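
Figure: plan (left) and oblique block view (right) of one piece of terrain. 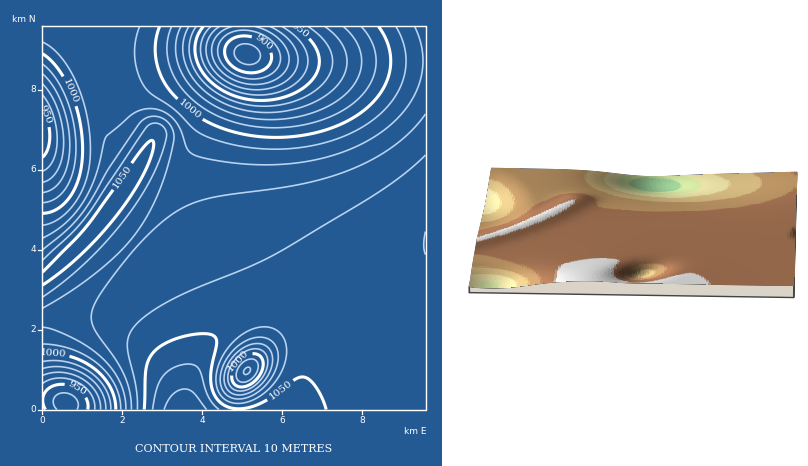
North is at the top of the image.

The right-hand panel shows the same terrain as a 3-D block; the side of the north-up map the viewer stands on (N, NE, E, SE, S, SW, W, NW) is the S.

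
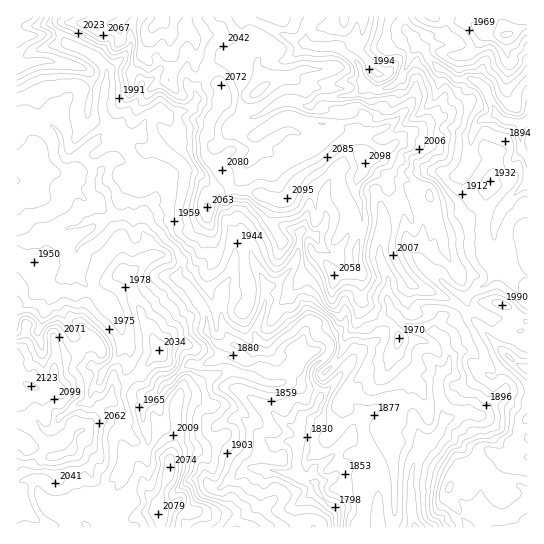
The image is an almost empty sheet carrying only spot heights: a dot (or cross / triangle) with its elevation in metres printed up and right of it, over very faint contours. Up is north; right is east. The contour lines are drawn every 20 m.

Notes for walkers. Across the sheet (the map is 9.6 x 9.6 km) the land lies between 1800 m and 2130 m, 1965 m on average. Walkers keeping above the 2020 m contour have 22.4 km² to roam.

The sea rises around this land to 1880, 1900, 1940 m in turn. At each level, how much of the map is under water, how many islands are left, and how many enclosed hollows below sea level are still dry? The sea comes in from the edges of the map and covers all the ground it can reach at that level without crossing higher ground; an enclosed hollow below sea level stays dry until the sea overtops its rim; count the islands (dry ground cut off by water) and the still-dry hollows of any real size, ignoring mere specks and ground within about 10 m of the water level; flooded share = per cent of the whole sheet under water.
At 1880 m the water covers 12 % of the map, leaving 0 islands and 0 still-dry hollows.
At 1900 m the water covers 18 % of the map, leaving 0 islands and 0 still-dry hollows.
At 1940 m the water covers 35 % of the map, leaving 0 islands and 0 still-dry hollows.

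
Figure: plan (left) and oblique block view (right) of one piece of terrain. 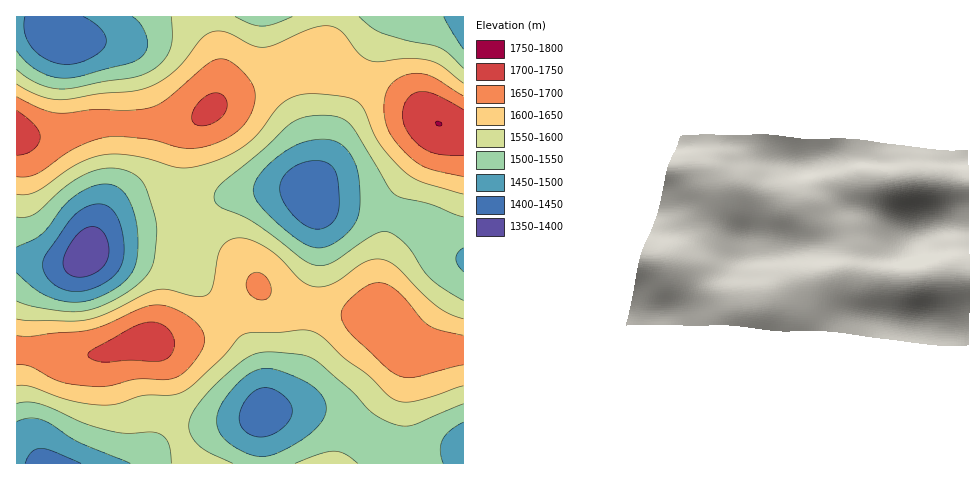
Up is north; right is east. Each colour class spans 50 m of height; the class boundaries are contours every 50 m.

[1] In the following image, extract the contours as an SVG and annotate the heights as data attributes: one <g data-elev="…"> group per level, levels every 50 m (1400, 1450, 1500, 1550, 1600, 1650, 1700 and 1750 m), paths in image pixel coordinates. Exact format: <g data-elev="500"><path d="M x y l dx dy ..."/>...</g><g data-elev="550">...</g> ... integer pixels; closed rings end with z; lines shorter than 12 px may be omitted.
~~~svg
<g data-elev="1400"><path d="M75 277l-7-4-4-6-1-7 3-9 8-12 8-9 8-3 8 1 6 5 4 9 1 10-2 10-6 7-7 5-10 3z"/></g><g data-elev="1450"><path d="M25 463l7-11 9-4 12 3 28 12"/><path d="M257 437l-9-4-6-6-3-7 1-9 5-11 8-8 9-4 9 0 9 5 8 7 4 7 0 9-5 8-10 8-11 4z"/><path d="M69 291l-12-5-10-8-4-11 1-9 24-35 9-10 15-8 7-1 7 1 9 9 7 15 2 21-3 15-8 11-14 10-16 5z"/><path d="M315 229l-11-5-12-10-10-14-2-12 3-10 8-9 11-6 14-3 12 3 7 8 3 10 1 22-1 11-5 8-8 6z"/><path d="M83 17l12 7 7 7 4 7 0 7-6 7-10 7-13 4-10 2-10-2-9-3-15-11-5-8-3-8 0-16"/></g><g data-elev="1500"><path d="M443 463l-3-12 2-11 8-9 13-9"/><path d="M259 457l-16-5-17-12-8-10-1-13 2-8 6-10 17-20 14-9 15-1 22 7 20 10 10 12 3 6 0 7-2 7-5 7-16 14-26 14-10 3z"/><path d="M17 422l14-4 12 2 35 22 52 21"/><path d="M463 272l-6-8-1-6 2-6 5-4"/><path d="M315 248l-8-3-9-5-27-23-14-16-3-7-1-6 3-8 7-9 23-20 20-10 12-2 10 0 8 3 7 4 6 6 5 9 5 19 1 29-5 14-11 13-15 10-7 2z"/><path d="M17 247l23-11 7-7 14-20 8-8 13-10 14-6 14-1 10 5 9 10 6 17 3 28-1 13-3 10-4 9-6 6-20 13-22 7-11 0-11-2-21-8-22-19"/><path d="M463 49l-19-32"/><path d="M132 17l7 5 5 7 3 10 0 7-1 6-4 4-13 7-52 14-17 1-13-3-12-6-10-8-8-10"/></g><g data-elev="1550"><path d="M233 463l-24-10-11-8-8-12-1-12 8-15 19-22 27-24 15-7 23 0 20 2 11 3 39 32 21 23 12 7 14 5 8 1 8-1 49-21"/><path d="M358 463l-12-9-12-3-14 3-25 9"/><path d="M17 404l11-2 12 2 44 19 29 9 16 1 22-1 8 2 6 3 4 7 2 19"/><path d="M463 300l-19-11-13-10-8-9-16-24-9-9-8-4-6-2-7 2-44 29-10 3-8 0-13-6-50-38-32-14-5-5-1-6 2-6 5-7 41-32 29-28 15-6 23-2 13 3 9 8 37 61 7 7 8 4 28 6 32 13"/><path d="M17 217l10 0 8-3 29-27 20-12 17-6 15-1 16 5 11 9 4 8 7 23 3 18-3 28-5 13-15 15-23 15-20 7-18 3-37-5-19-6"/><path d="M463 68l-14-14-8-6-59-15-11-6-12-10"/><path d="M171 17l1 23-4 14-11 13-17 9-66 12-14 1-11-2-11-4-12-6-9-8"/><path d="M292 17l-19 7-11 2-11-2-16-7"/></g><g data-elev="1600"><path d="M17 386l12 0 39 14 31 5 18-1 27-9 30 0 9-3 11-8 28-27 15-18 6-4 8-2 27-1 24-2 11 2 9 5 21 20 24 17 21 21 9 6 9 1 11-1 46-15"/><path d="M463 319l-14-5-12-8-16-13-23-25-12-7-9-2-9 2-10 5-24 17-11 4-9 0-13-6-21-23-12-9-16-9-13-2-10 3-8 8-3 8-6 30-3 6-3 3-11 0-26-6-10-1-13 4-40 21-18 6-19 1-40 0-12-2"/><path d="M17 194l9 1 9-3 41-27 14-7 13-3 14-1 17 2 47 12 14-1 18-5 19-9 18-11 10-11 17-22 8-8 13-6 14-1 30 2 14 5 8 9 9 22 7 12 25 28 16 10 42 12"/><path d="M463 83l-22-17-13-6-22-2-29 4-9-2-10-7-17-22-7-4-8-1-17 3-33 15-12 3-12-2-27-13-7-1-7 1-10 7-18 23-13 13-16 10-17 6-36 3-31 5-13 1-18-5-22-11"/></g><g data-elev="1650"><path d="M17 365l14 2 30 15 24 4 23 0 31-7 29 0 11-3 10-8 12-17 4-11-4-12-11-10-17-10-15-3-17 3-35 16-17 6-58 6-14 0"/><path d="M463 335l-24-5-11-5-7-6-22-26-8-7-8-3-9 0-11 5-15 13-7 11 1 9 8 12 36 35 12 7 8 3 9-1 48-12"/><path d="M256 299l6 1 5-1 3-4 1-4-1-7-3-6-4-4-6-2-8 4-3 8 3 9z"/><path d="M17 177l10 0 9-3 38-25 16-7 15-5 14-1 28 3 40 9 12 0 14-4 18-8 13-11 8-14 3-15-3-12-8-11-13-11-10-3-7 1-7 5-43 36-9 5-9 3-20 1-31-1-38 4-16-4-24-12"/><path d="M463 96l-31-19-11-3-10 0-12 4-9 7-5 10-1 13 1 14 5 11 8 12 13 13 17 11 35 8"/></g><g data-elev="1700"><path d="M101 362l30-2 24 2 9-2 5-3 4-6 1-7-1-7-4-8-9-5-9-2-11 2-11 5-40 24-1 3 2 2z"/><path d="M17 155l9-1 7-4 5-6 2-7-1-6-4-6-18-15"/><path d="M197 125l6 1 7-2 13-8 4-11-1-6-3-4-6-2-6 0-6 4-6 6-5 7-2 7 1 5z"/><path d="M463 110l-28-16-15-2-7 2-6 5-3 7-2 9 2 9 4 8 6 9 9 7 16 6 24 1"/></g><g data-elev="1750"><path d="M437 125l3 1 2-2-2-2-3-1-2 2z"/></g>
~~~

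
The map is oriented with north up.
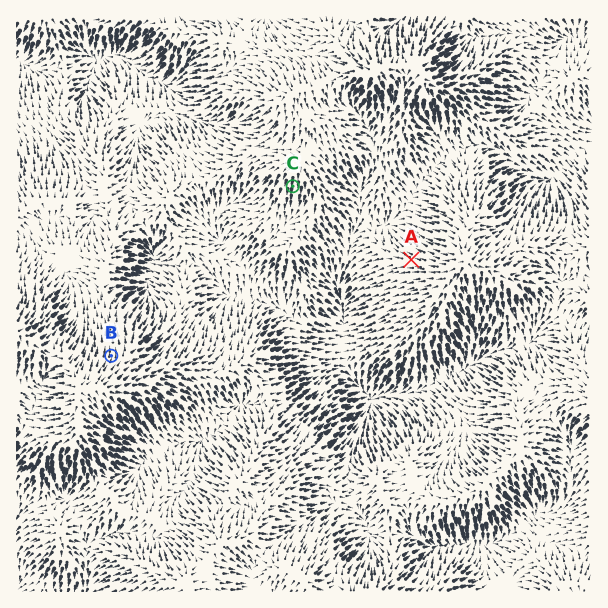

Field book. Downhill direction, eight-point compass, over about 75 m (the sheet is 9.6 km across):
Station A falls W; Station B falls N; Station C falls S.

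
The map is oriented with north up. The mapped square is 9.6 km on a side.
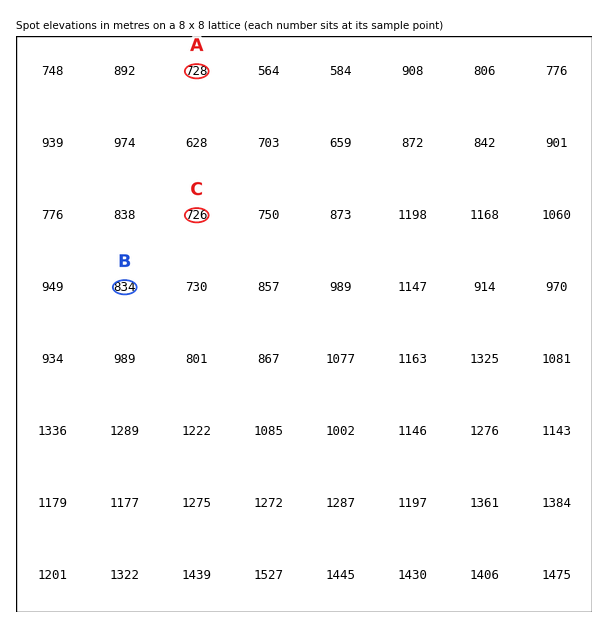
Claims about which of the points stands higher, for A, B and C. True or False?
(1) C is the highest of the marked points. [False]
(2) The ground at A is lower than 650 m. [False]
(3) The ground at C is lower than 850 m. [True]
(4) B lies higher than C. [True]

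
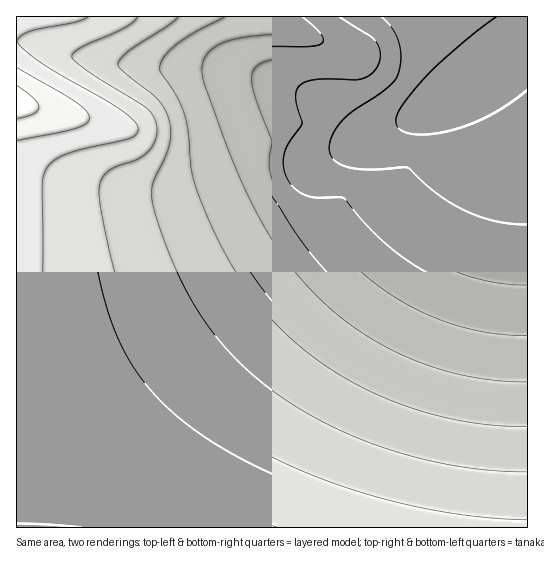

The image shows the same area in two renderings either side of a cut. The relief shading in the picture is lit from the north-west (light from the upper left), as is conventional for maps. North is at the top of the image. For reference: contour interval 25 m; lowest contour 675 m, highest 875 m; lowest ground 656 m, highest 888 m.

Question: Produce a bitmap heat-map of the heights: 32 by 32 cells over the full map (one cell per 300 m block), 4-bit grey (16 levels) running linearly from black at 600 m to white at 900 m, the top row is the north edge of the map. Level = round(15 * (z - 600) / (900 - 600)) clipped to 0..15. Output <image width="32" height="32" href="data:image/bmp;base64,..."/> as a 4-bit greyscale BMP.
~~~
<image width="32" height="32" href="data:image/bmp;base64,Qk12AgAAAAAAAHYAAAAoAAAAIAAAACAAAAABAAQAAAAAAAACAAATCwAAEwsAABAAAAAAAAAAAAAAABEREQAiIiIAMzMzAERERABVVVUAZmZmAHd3dwCIiIgAmZmZAKqqqgC7u7sAzMzMAN3d3QDu7u4A////AMzMzMzMzMzMzMzMu7u7u7vMzMzMzMzMzMy7u7u7u7u7zMzMzMzMzMy7u7u7u7qqqszMzMzMzMu7u7u7uqqqqqrMzMzMzMu7u7u7qqqqqqqqzMzMzMy7u7u7qqqqqqmZmczMzMzLu7u7qqqqqZmZmZnMzMzMu7u7uqqqqZmZmZmZzMzMy7u7uqqqqZmZmYiIiMzMzLu7u6qqqpmZmYiIiIjMzMu7u7qqqpmZmYiIiIiIzMzLu7uqqqmZmYiIiHd3d8zMy7u7qqqZmZiIiHd3d3fMzLu7uqqpmZmIiHd3d3d3zMy7u7qqqZmYiId3d3ZmZszMu7uqqpmZiIh3d3ZmZmbMzLu7qqqZmIiHd3ZmZmZmzMy7u6qpmZiId3dmZmZlVczMu7qqqZmIh3d2ZmZVVVXMzLu6qpmZiId3ZmZlVVVVzMu7uqqZmIh3ZmZmVVVVVczLu7qqmZiHdmZmZVVVVVTMzLu7qpmIh2ZVVVVVVURE3MzMy7qZiIdmVVVERERERN3d3My6mYh3dmVURERERETu7d3MupiId3ZlVURDM0RE7u3cy7qYiHd2ZmVUQzMzRO3cy7qpmId3dmZmVUQzMzPczLuqmYiHd3d3d2VUMzMzzLu6qpmYiHd3d3dmVEQzM8zLu7qpmYiIiId3ZVREQzPMzMy7qqmZiIh3ZlVEREQz"/>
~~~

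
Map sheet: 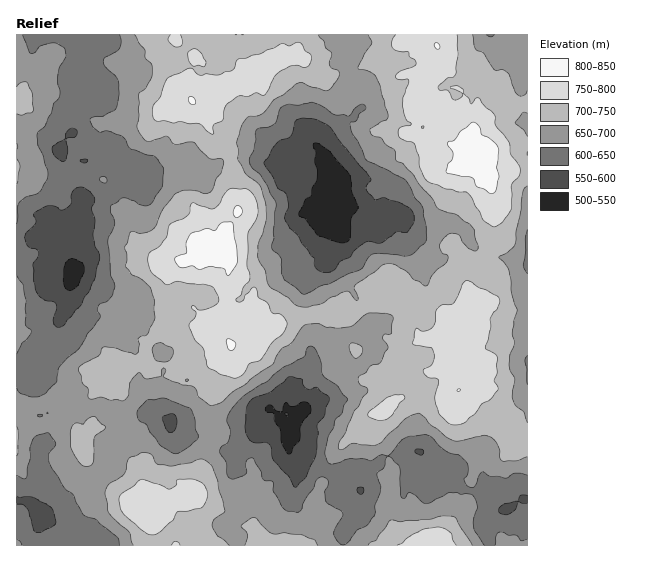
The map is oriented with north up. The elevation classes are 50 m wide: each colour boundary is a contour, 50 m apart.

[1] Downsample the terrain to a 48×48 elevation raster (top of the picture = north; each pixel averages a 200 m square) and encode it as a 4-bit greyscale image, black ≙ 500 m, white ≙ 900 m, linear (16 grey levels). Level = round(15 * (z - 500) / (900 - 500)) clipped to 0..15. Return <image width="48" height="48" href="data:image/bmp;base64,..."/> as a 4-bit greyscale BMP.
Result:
<image width="48" height="48" href="data:image/bmp;base64,Qk32BAAAAAAAAHYAAAAoAAAAMAAAADAAAAABAAQAAAAAAIAEAAATCwAAEwsAABAAAAAAAAAAAAAAABEREQAiIiIAMzMzAERERABVVVUAZmZmAHd3dwCIiIgAmZmZAKqqqgC7u7sAzMzMAN3d3QDu7u4A////AFVEVURWeJmZmId3iIiIdlZ3iZq7qYZWZlRERVVWiamZmId4h3d3dlVniJmqmHVVVVQ0RVZ4mqqpmId3h2ZmZmVWd3eIh2VERUM0RWd5q7qqqYd3d2VmZlVVZmZmd2VEREREVneJq7qqqpd3dmVWZVRFZmZWZmVERFVFZmd4mqqaqodnZlRFZVRFZlVFVWVVVGVVZ3d3iZiZmYZmZVQ0VVVVZlVEVWZmVWVWZ3d3iYiIiHZWZUM0VlVVZlRERWZnd3ZWZ4d3eIdmd2VVVTIjVnZmZVRFVmZ4iHZWeId3d2ZVZmZVRDIjRod3dlRGd3d4iHZmeIh3d2VEVnZUMyEjRniIh2ZniIiIiHZmd4h3ZlQ0VnZUMiIiRWiZmHd4mZiIiHZmd3d3ZlRFZ3ZUMiIiNGeaqYiJqqmIiGZmd3d3dlVWd4dkMiIiNFaJqpmau6qYh1VWd3iIh3d3eIh2VDMzRGd4mZmZq7qphlRVZ4iIh3d4iJmYdkREVneImYmZq7qphlRVZ4iJiIiIiZqph2VVV3d4iZmaq7updlRVVniIiIeIiau6qXZlZ3d3iJmaqqqpdlVFVWeIeId4ibu7qodmZ3h3eJmaqqqZhmVVVWZ3d4iJmru7qph2d3d3eJmqqqqZh2VURVZnd3iJqru6qqmHeId3eJmaqqqZh2VERFVmZniImquqqqmIiJiHeJmaqqqZh2VEM0VmZniJmZqqqZh3iJiIiJmZmqqph2UzIkVWZ3iZmZqpmYdmd4iJmZiImaqphmQzIjRWd4mZmaqpmHZVVneJmZiImamZdlQzISRXeJq7u7u6l2VURFZ4iId4iZmYdlQyIiNXiJq7vMy6h2VEM0VXd3d3iIiIdlQzMiNXiJq7zMzKhmVEMzRVVVZ3iIiIdkRDMzRXiImrzMy6hlVDMiI0REVniHiIhkQzMzRWd4iru7y6l1QyIRIzNEVnd3iZhlQzMzRWd3iaqru7l1MiEBIzMzRnd4mql1RDQzRWZmeJmqq7p1QhABEjMzVniJqql2VUQzRVZVZ4mJq7l1QyEBE0REZ4mZq7l3ZVREVVVVZ3d4mZhkMiERI0RFaJmqvLmHZlVEVVVUVmd3iIdTMiIRI0RWiqu7zLqXZlREVVVVVmd3iHVDMyISNFZ3mrvMzLqXdkREVVVVZmZ4iGVDIiIjRWd4mrvM3LmHZUREVVZnd3eJiHVDMiIjVneJmrvMzLmHZUREVWZ4iIiZmHZVQyI0V3iaqqu8u6mHdlRFZneImZmZmHZlQzNFZ3iZmqq7uph4dlVVVmeJqqu6mYh2VEVWZmeJqqqqupiIhmVEVWd5qru6qZmHZmZmZmeaqqqpmZiId2VEVWd4mru6qqmYd3d3ZniZqqmZmYh3d2VERWZ4mqqqqqqpiIiHd3iZqqmZmIh3d2VURWZ3iZqZmqqqmZmHd4iZqqqZiId2ZmZVVmd4iJmZmaqqqph3eImZmqqYh3dmZmZVVWd4mZmYiZmaqph3Z4mZqruYd3ZmVVVVRVeImZmIiIiZmZh2Z4maq7qYdmZg=="/>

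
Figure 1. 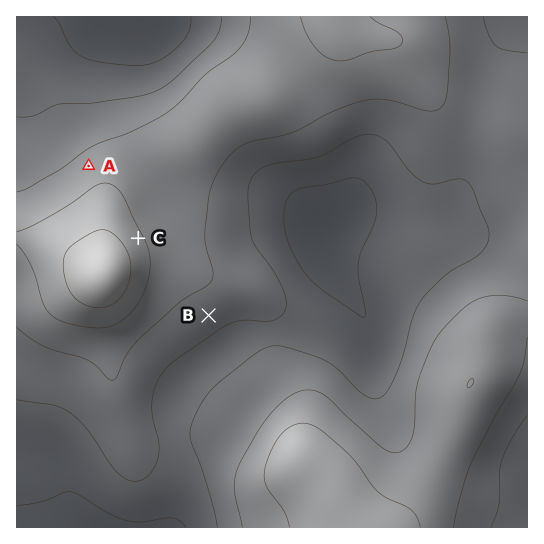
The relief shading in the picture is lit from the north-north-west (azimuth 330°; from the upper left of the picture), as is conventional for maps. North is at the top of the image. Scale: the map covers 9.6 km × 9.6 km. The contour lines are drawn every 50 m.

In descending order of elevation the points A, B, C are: C A B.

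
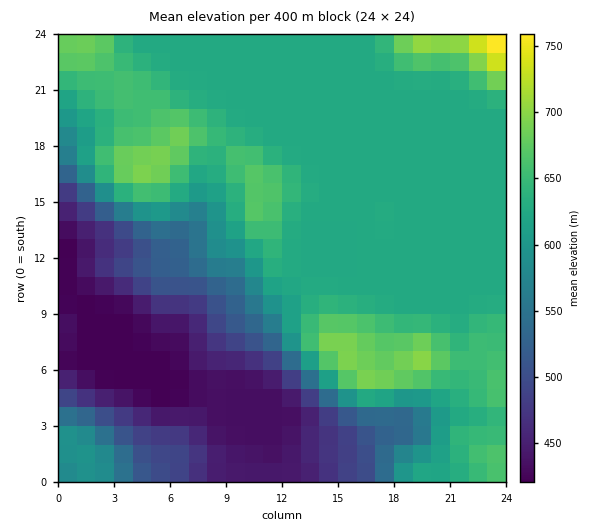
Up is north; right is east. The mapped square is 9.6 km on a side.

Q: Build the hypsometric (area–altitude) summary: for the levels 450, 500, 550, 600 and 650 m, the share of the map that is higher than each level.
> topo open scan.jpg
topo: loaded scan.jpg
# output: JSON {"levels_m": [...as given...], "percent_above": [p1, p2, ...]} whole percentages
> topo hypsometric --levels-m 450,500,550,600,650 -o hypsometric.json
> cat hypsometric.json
{"levels_m": [450, 500, 550, 600, 650], "percent_above": [86, 77, 69, 63, 16]}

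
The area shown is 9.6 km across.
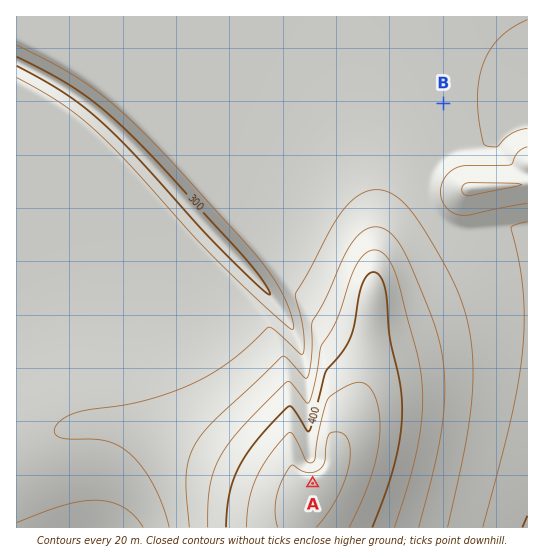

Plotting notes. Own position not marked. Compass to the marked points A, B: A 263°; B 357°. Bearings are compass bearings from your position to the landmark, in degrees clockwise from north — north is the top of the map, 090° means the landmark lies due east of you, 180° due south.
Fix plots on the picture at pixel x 462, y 465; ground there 340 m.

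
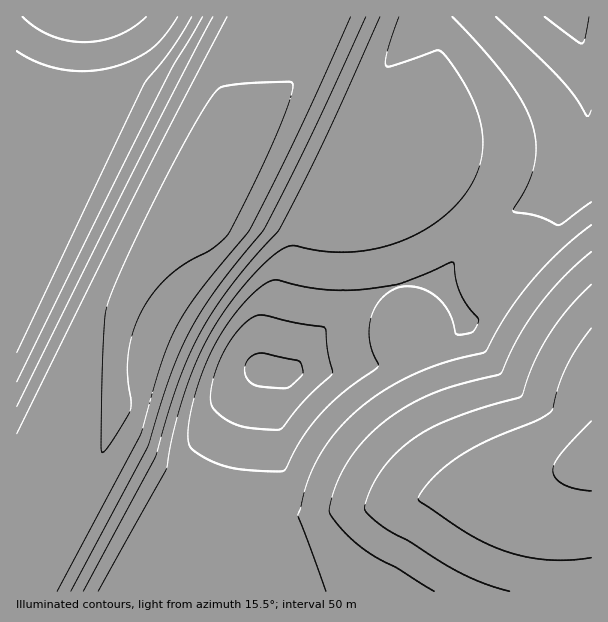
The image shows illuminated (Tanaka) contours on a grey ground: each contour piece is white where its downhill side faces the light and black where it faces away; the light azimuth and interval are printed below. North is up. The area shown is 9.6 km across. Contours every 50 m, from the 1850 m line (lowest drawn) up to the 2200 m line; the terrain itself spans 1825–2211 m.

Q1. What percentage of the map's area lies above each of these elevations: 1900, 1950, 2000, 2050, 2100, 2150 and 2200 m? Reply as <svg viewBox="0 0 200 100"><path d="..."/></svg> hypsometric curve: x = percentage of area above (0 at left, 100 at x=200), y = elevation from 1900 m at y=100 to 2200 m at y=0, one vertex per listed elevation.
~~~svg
<svg viewBox="0 0 200 100"><path d="M190 100l-20-17-51-16-32-17-16-17-20-16-37-17"/></svg>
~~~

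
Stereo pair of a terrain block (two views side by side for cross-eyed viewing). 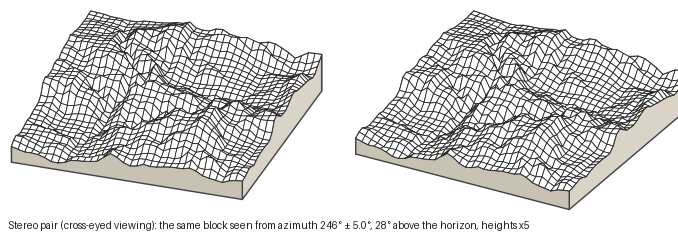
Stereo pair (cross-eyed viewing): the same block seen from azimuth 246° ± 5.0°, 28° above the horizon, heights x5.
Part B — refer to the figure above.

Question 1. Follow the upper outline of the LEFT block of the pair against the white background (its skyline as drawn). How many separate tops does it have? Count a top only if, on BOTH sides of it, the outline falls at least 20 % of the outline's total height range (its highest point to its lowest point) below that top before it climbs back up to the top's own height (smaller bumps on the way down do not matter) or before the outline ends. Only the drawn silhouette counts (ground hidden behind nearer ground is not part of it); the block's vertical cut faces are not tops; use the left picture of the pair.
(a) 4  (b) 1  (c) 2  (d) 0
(b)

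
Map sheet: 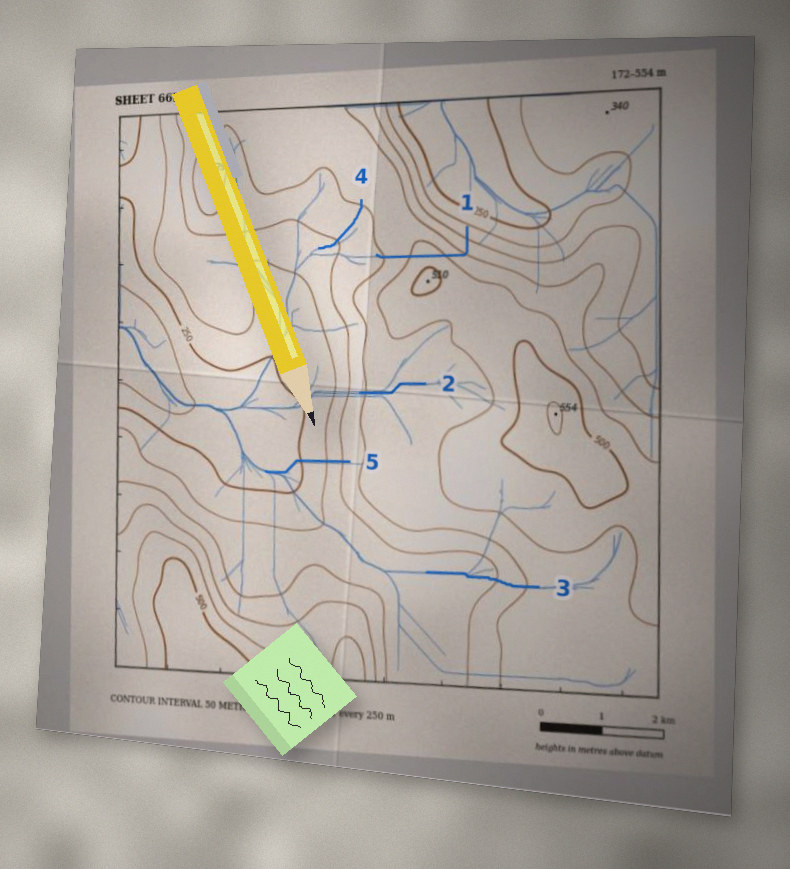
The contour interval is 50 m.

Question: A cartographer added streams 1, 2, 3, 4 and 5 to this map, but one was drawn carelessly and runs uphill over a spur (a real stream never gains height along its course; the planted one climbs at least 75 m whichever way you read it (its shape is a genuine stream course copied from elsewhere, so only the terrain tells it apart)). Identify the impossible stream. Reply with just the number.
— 1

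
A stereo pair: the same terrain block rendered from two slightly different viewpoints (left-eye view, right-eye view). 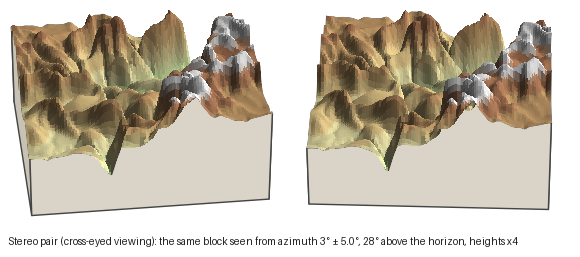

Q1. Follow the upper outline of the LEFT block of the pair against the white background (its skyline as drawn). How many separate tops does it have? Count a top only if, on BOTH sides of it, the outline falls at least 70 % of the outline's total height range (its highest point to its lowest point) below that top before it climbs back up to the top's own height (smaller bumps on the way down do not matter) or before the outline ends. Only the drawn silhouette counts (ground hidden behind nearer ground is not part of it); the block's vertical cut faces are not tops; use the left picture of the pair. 0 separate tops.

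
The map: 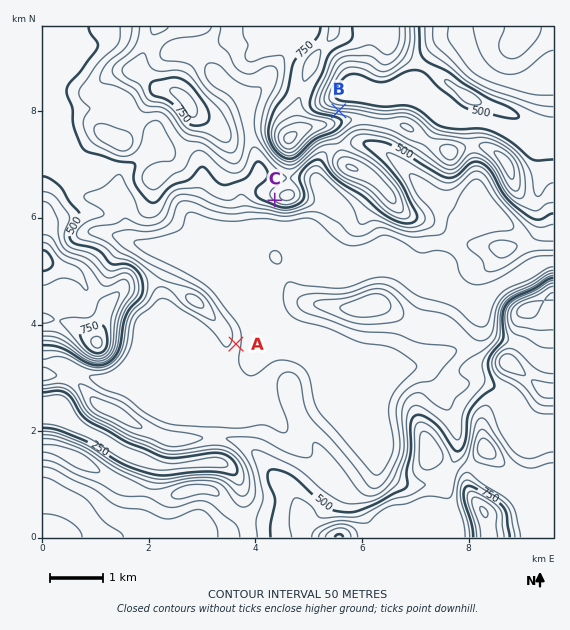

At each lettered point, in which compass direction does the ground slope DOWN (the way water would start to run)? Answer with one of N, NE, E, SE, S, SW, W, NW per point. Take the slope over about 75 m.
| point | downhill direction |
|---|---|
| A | E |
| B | N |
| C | SW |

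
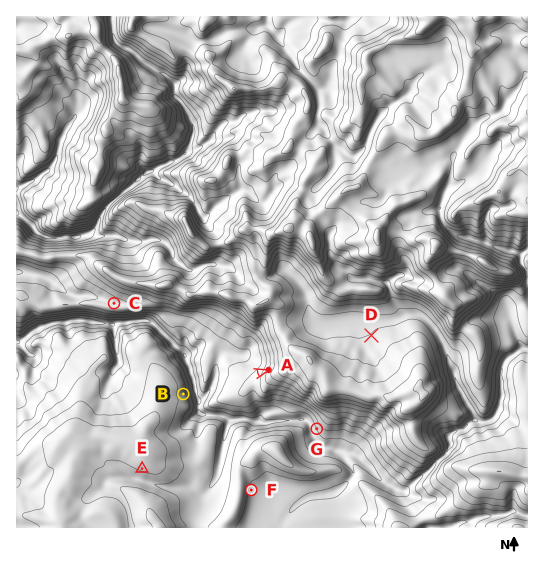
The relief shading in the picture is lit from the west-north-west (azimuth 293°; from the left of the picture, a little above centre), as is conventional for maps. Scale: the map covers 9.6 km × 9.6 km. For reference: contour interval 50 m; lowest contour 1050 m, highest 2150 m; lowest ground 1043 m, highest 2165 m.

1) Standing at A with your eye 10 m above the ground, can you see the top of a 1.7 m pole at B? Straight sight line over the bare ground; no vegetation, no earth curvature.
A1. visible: true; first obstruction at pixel None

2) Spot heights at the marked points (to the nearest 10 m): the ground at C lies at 1380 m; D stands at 1600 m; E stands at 1410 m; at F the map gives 1340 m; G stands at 1300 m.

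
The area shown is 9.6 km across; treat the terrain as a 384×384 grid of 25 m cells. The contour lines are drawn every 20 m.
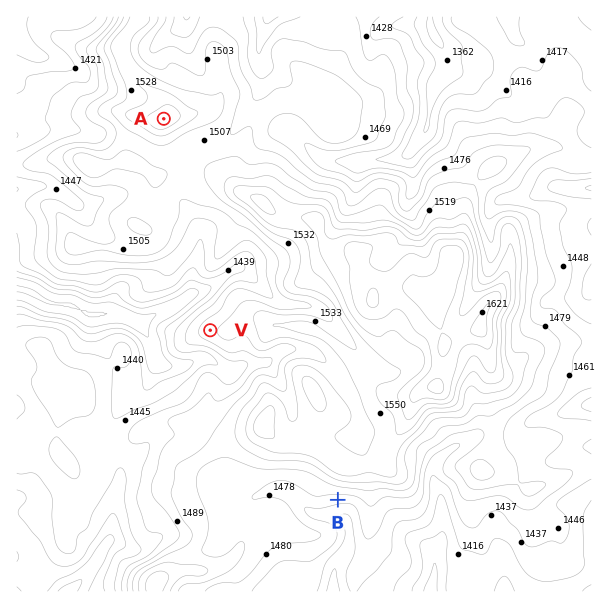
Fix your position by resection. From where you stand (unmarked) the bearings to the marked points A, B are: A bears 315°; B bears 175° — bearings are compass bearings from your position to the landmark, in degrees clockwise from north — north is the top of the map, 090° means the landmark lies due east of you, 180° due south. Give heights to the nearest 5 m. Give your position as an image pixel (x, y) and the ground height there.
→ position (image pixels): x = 318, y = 273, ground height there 1560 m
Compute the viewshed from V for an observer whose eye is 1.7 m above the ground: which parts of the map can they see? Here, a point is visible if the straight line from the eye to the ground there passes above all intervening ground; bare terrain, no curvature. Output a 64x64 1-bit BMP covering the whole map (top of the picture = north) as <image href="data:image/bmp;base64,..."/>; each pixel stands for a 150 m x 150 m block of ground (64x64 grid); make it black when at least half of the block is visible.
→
<image width="64" height="64" href="data:image/bmp;base64,Qk0+AgAAAAAAAD4AAAAoAAAAQAAAAEAAAAABAAEAAAAAAAACAAATCwAAEwsAAAIAAAAAAAAA////AAAAAAAAAAAAAAAAAAAHgAAAAAAAAAP8AAAAAAAAAPgAAAAAAAIAAAAAAAAABgAAAAAAAAAGAAAAAAAAAAcAAAAAAAAABwAIAAAAAAADABAAAAAAAAEAMAAAAAAAAYAQAAAAAAABgBAAAAAAAAOAMAAAAAAAB8BwAAAAAAAPwPgAAAAAAA/gHAAAAAAAD+APAAAAAAAE/g/gAAAAAAD///AAAAAAAf//8YAAAAAD///7gAAAAAf//nmAAAAAB//8EQAAAAAP/gABAAAAAB/8AAAAAAAAH/wAAAAAAAA/nAAAAAAAAD8YBAAAAAAAf/AGEAAAAAD/4AAgAAAAAP/8AIACAAAA//8AgAYAAADP48AADgAAAI/z4AP4AAAAB//8B/gAAAAH//8H8AAAAAP//4/oAAAAAYf//8AAAAAAB/3/wAAAAAAA///AAAAAAAD//4AAAAAAAP/wAAAAAAAAf+AAAAAAAAH/gAAAAAAAAfwAAAAAAAAAcAAAAAAAAAAAAAAAAAAAAAAAAAAAAAAAAAAAAAAAAAHAAAAAAAAAA/AAAAAAAAAM+AAAAAAAAAAAAAAAAAAAAAAAAAAAAAAAAAAAAAAAAAAAAAAAAAAAAAAAAAAAAAAAAAAAAAAAAAAAAAAAAAAAAAAAAAAAAAAAAAAAAAAAAAAAAAAAAAAAAAAAAAAAAA=="/>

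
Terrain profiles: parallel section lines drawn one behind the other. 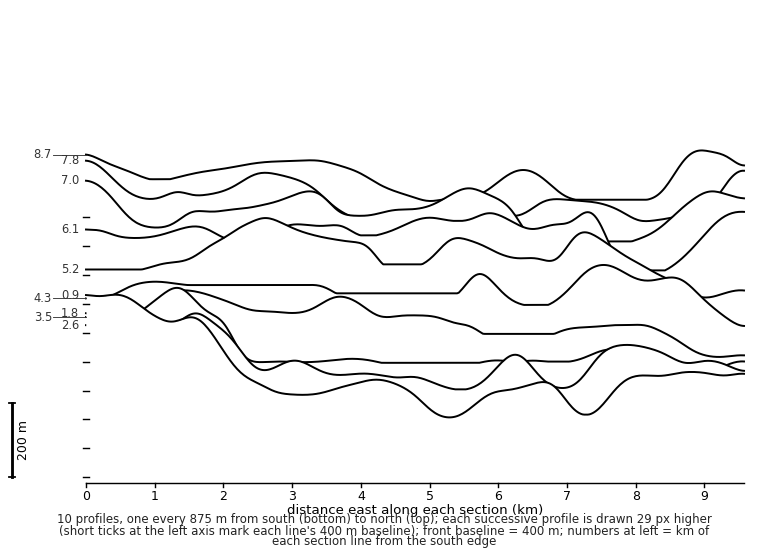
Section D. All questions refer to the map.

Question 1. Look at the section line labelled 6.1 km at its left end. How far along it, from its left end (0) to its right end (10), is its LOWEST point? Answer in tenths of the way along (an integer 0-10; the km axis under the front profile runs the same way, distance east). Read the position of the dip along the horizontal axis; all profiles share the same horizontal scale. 9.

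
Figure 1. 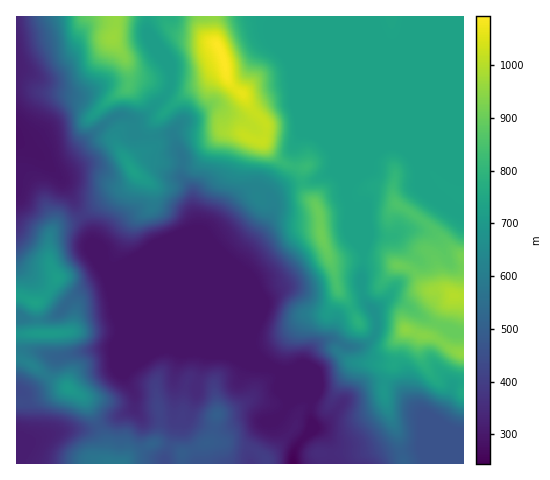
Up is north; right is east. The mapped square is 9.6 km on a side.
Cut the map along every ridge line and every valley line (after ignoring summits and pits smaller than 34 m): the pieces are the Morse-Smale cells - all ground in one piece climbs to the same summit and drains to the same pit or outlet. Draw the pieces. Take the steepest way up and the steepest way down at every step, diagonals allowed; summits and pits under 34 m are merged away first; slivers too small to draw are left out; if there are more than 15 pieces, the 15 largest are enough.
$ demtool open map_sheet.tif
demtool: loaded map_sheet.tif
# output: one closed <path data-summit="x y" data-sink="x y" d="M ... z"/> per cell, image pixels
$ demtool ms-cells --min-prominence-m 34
<path data-summit="218 47" data-sink="293 463" d="M463 16l-315 1 0 16 10 19 11 11 3 17 24 2 11-3 13-9 5-1-10 5-9 11-19 8-33 28-20 9 2 4 5 2 10 1 21-2 3 3 8 20-1 18 10 16 1 19 5 23 40 95 13 17 3-16 0-21-17-45 31-42 5-11-1-14 6-6 14-7 22-4 19-9 12 10 3 8 2-4 15-13 6-14 7-8 15-6 12 5 9 9 15 25 9 10 17 14 9 3z"/><path data-summit="321 234" data-sink="293 463" d="M334 171l-20 9-22 4-19 10-1 3 1 14-5 11-31 42 17 45 0 21-2 6 1 14 12 14 12 6 27 28 3 1 3-1 0-21-5-15 4-8 6-8 18-11 4-14 6-7 24-10-6-16 3-24-2-30-15-35 0-13z"/><path data-summit="454 295" data-sink="293 463" d="M393 144l-15 6-7 8-6 14-7 4-11 13 0 10 15 35 2 30-3 24 3 10 10 12 12-10 7-2 40 25 22 9 8 0 1-121-9-4-17-14-9-10-15-25-9-9z"/><path data-summit="113 38" data-sink="17 139" d="M116 16l-100 1 0 124 30 20 22-6 48-39 8-1 9 5 7-1 24-22 6-9 1-8-27-1-12-5-10-21-9-14 3-13z"/><path data-summit="133 171" data-sink="293 463" d="M133 128l-14 4-3 4 0 8 20 31-2 5-7 6-15 7-31 23 9 14 4 18 10 9 2 7 5 5 107 45 23 22-44-106-5-38-10-16 1-18-8-20-3-3-21 2-10-1-6-3z"/><path data-summit="48 334" data-sink="293 463" d="M110 280l-6 0-22 10-10 8-15 17-7 3-17 2-16-3-1 32 24 3 12 5 11 0 40-9 10 0 9 4 32 0 8-4 11 0 8 4 20-1 6 2 22 1 28 12 12 1-33-35z"/><path data-summit="217 414" data-sink="293 463" d="M201 351l-19 1-3 4-4 19 0 55-10 26 0 7 85 1-1-10 3-8 12-22 15-7 11-15 13-5-26-27-5-3-15-1-28-12-22-1z"/><path data-summit="463 354" data-sink="293 463" d="M393 298l-7 2-13 11 3 8 0 11-2 6-7 8-17 3-21-8-9 4-11 11-4 13 5 10 0 40 3 11 12-4 23-26 15-11 22-5 10-22 1-18 10-12 31 8 17 13 10 2-1-21-8 0-22-9z"/><path data-summit="218 47" data-sink="293 463" d="M384 382l-13 2-8 3-15 11-16 19-12 10-8 0-2-10 1-17-2-1-10-1-9 4-6 10-7 7 23 22-6 12 0 10 109 1-4-29-14-37z"/><path data-summit="35 302" data-sink="17 139" d="M17 142l-1 153 19 8 13-10 9-14-8-22 2-25 8-7 12-4 10-6-11-23-11-16-21-22z"/><path data-summit="35 302" data-sink="293 463" d="M82 217l-23 8-8 7-2 25 8 22-18 23-4 1-14-7-4 0 0 21 16 3 17-2 7-3 13-15 12-10 22-10 6 0 127 52-19-18-9-5-98-40-5-5-2-7-10-9-4-18z"/><path data-summit="463 354" data-sink="425 463" d="M409 330l-4 1-9 11-1 18-8 14-2 9 14 6 25 27-2 30 2 8 10-28 12-22 6-18 6-4 6 0 0-28-10-3-17-13-14-2z"/><path data-summit="133 171" data-sink="17 139" d="M124 115l-8 1-10 6-38 33-23 6 20 24 17 31 30-23 15-7 9-11-20-31 0-8 3-4 15-5-1-7z"/><path data-summit="69 389" data-sink="293 463" d="M113 348l-29 3-25 6-3 1-8 17 33 21 5 4 12 26 36-17 1-13-11-22 10-10 19-11-31-1z"/><path data-summit="69 389" data-sink="17 456" d="M47 375l-11 12-14 6 3 6 0 17-8 38 8-11 11-5 28-8 27-1 7-3-13-27z"/>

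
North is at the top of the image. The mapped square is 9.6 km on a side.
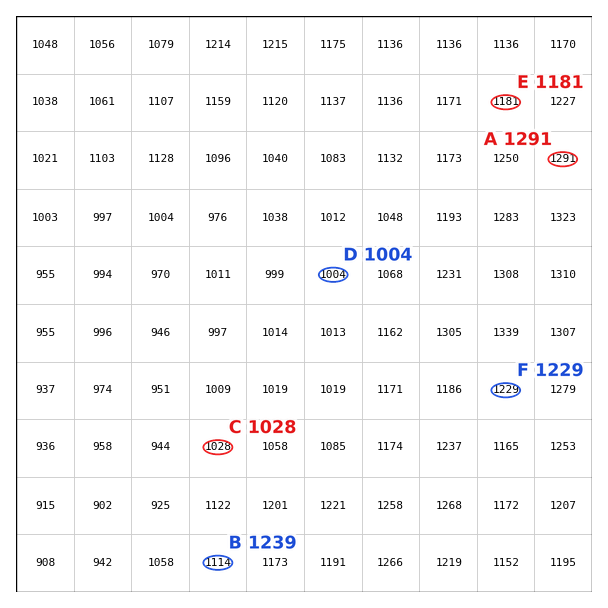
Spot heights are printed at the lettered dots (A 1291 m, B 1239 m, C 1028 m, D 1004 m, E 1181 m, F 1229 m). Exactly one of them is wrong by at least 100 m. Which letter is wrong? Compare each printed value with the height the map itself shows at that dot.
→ B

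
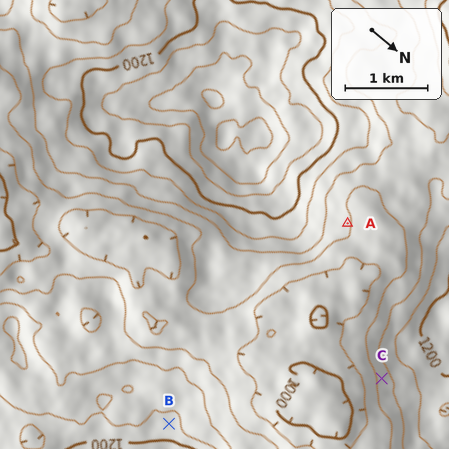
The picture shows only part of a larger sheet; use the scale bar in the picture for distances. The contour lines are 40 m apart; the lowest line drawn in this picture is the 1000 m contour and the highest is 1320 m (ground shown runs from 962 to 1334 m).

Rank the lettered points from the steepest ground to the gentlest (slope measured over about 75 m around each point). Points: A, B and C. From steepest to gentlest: C A B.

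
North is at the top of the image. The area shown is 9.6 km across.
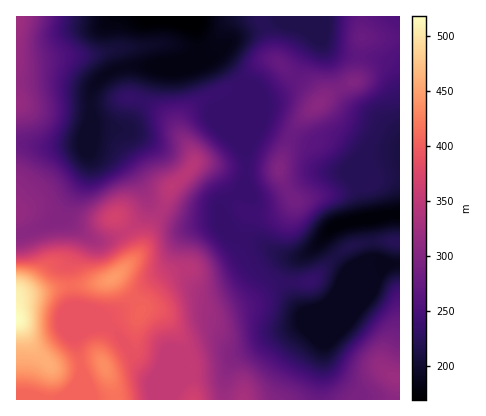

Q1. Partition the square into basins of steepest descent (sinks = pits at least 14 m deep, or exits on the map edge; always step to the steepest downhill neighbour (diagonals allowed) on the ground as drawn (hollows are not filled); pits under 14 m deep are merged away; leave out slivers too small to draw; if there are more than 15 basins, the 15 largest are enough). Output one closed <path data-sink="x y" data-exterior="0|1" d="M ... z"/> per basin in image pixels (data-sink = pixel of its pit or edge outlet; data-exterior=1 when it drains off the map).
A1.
<path data-sink="196 16" data-exterior="1" d="M400 16l-384 0 0 384 177 0-1-34-9-26-23-27-10-4-8 2-4-9-24-24 26-26 13-30 12-18 5-16 26-25 10 0 30 7 42 0 11-30 12-20 29-27 26-13 6-42 38-1z"/><path data-sink="400 214" data-exterior="1" d="M400 37l-38 1-6 42-26 13-29 27-12 20-11 30-42 0-30-7-10 0-26 25-5 16-12 18-11 28-28 28 24 24 4 9 2-2 10 0 14 4 22-2 28 2 36-13 20-15 38-5 28-28 14-7 20-4 26 1z"/><path data-sink="392 264" data-exterior="0" d="M392 241l-18 0-20 4-14 7-28 28-38 5-20 15-36 13-16-2-34 2-12-3 13 12 17 24 6 20 1 34 203 0 1-22 3 0 0-136z"/>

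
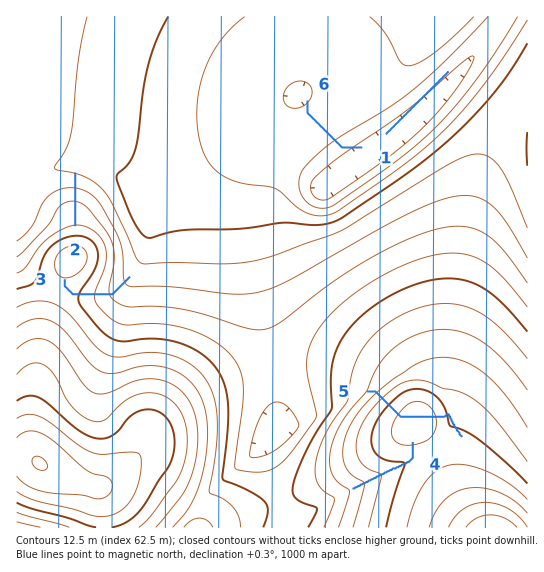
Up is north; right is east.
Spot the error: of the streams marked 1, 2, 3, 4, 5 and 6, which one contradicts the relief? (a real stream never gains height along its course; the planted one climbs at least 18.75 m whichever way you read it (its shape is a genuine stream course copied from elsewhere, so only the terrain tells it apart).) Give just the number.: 5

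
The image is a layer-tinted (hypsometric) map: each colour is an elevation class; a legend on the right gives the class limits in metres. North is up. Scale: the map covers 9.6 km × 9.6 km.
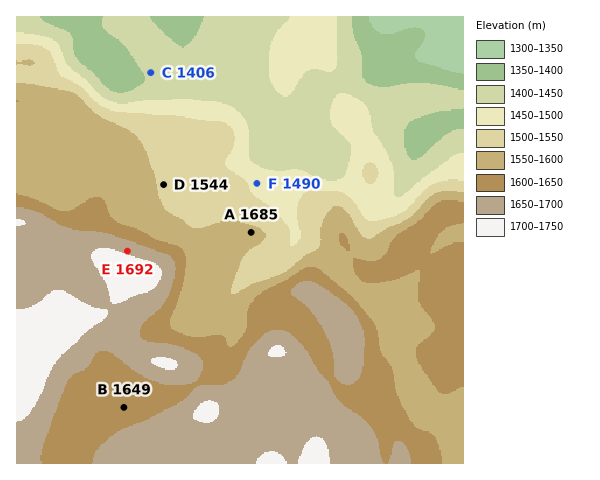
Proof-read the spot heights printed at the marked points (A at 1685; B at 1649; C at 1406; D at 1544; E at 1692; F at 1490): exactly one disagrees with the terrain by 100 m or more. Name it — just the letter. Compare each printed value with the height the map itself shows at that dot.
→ A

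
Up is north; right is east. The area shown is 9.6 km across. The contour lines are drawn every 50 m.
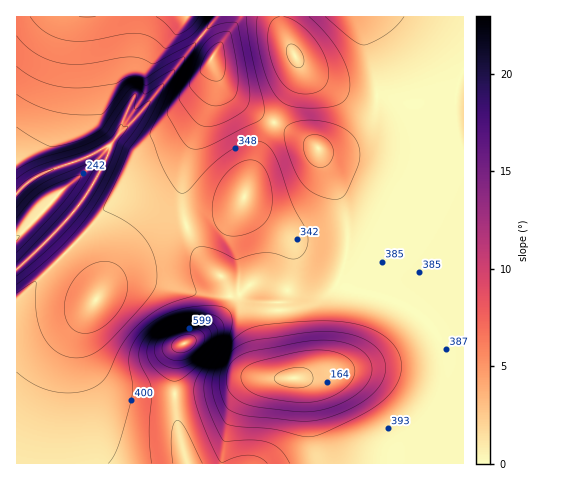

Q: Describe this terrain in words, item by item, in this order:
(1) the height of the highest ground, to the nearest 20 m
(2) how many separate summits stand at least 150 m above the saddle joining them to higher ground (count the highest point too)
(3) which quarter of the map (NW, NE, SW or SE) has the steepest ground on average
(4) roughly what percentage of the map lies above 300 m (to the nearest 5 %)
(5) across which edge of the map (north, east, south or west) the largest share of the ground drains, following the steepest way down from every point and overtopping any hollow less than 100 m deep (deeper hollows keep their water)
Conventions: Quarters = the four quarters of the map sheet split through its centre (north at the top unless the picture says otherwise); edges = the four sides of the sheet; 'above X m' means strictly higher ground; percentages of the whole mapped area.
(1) The highest point reaches roughly 680 m.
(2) Counting only tops that stand 150 m proud, the map has 2 summits.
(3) Slopes are steepest in the north-west quarter.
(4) Ground above 300 m makes up about 80 % of the sheet.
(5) The largest share of the runoff leaves by the western edge.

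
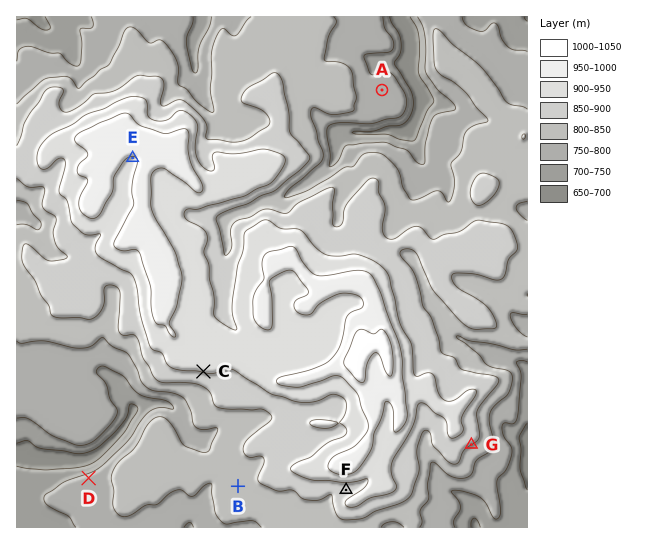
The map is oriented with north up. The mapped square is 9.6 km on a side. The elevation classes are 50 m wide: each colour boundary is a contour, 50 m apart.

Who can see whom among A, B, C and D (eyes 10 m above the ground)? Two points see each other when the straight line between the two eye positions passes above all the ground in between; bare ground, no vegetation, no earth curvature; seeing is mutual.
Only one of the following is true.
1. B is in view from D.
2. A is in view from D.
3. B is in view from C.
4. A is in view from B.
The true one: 3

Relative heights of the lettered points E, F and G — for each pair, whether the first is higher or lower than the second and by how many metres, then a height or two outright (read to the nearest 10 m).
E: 100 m higher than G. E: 80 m higher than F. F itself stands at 870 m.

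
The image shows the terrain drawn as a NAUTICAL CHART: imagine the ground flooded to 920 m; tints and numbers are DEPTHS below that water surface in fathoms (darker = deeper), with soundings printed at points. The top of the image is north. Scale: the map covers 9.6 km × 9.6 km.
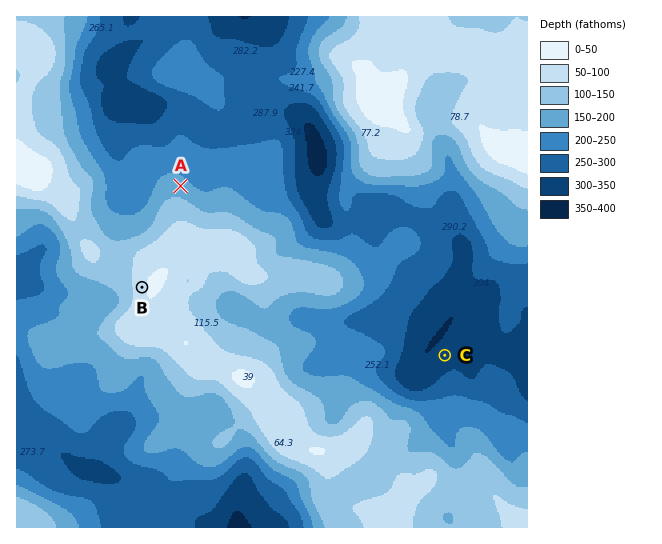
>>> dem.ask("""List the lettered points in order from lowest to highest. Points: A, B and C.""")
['C', 'A', 'B']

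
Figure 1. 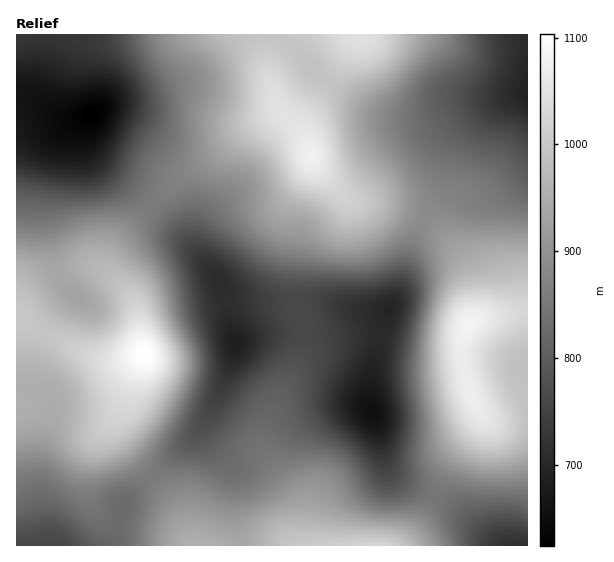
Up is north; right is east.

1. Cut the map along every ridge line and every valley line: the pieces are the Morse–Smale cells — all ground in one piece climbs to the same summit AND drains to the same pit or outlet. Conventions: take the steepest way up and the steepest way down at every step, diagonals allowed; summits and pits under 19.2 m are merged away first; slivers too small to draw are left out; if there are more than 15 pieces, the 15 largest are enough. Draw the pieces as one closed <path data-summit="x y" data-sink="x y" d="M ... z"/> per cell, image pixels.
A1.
<path data-summit="311 156" data-sink="91 115" d="M278 34l-236 0-6 55 4 11 10 10 12 7 21 1 7-3-3 10 0 14 6 17 17 17 43 32 26-28 38-23 25-21 35-18 6 0 16 14 8 11-3-8 0-11 24-40-14-10-13-16z"/><path data-summit="145 355" data-sink="91 115" d="M41 34l-25 1 0 281 58 33 21 9 11 3 16 0 12-3 10-5-7-42-6-15-22-23-1-10 12-24 32-34-17-15-33-24-9-10-6-17 2-22-27 0-12-7-10-10-4-15 4-21z"/><path data-summit="375 545" data-sink="371 411" d="M386 311l-29 3-22 12-13 4-16 1-5 24-26 50-8 20-4 16 1 12 31 47 1 37 3 9 100 0 20-21 16-29-34-15-10-9-7-13-8-38-7-16 2-26z"/><path data-summit="145 355" data-sink="235 344" d="M153 206l-33 33-12 24 1 10 16 16 11 18 8 45 0 4-13 25-14 38-1 9 12 24 22 26 41-38 12-15 16-30 18-53 32-9 36-2-1-10-7-12-1-8-14 1-24 4-15 7-7 10-2 16-7-24-3-26-4-8-37-45z"/><path data-summit="145 355" data-sink="51 545" d="M17 317l-1 228 93 1 6-10 8-32 26-25-24-31-9-20 1-9 14-38 13-26-22 6-16 0-11-3-21-9z"/><path data-summit="311 156" data-sink="235 344" d="M283 115l-6 0-35 18-25 21-38 23-27 28 31 31 37 45 4 8 3 26 7 24 2-16 11-13 11-4 36-4 2-2 1-36 6-31 22-41-1-12-12-19-3-14-5-11z"/><path data-summit="469 324" data-sink="371 411" d="M423 219l-10 21-16 56-13 23-13 60-2 26 7 16 8 38 7 13 10 9 33 14 18-36 25-32 3-14-13-30-6-27 3-24 9-16 0-31-2-13-7-13-13-16-17-17z"/><path data-summit="375 545" data-sink="235 344" d="M305 331l-36 2-32 9-18 53-16 30-7 10-45 42 22 27 11 25 10 17 105-1-3-8-1-37-6-11-21-28-4-8-1-12 12-36 26-50 4-18z"/><path data-summit="469 324" data-sink="527 91" d="M527 93l-17 4-13 6-38 34-10 19-8 33-17 30 27 24 18 25 4 17 0 36 20-6 35-4z"/><path data-summit="311 156" data-sink="527 91" d="M329 81l-25 40 0 11 5 13 2 12 5 10 34 34 47 8 25 10 3-2 16-28 8-33 10-19 34-31 17-9 9-2-56 4-13 4-25 14-24 1-22-5-13-7z"/><path data-summit="361 35" data-sink="527 91" d="M527 34l-168 0-23 34-7 13 37 25 13 7 22 5 24-1 25-14 13-4 34-1 30-5z"/><path data-summit="311 156" data-sink="371 411" d="M319 170l6 14 0 8-22 41-6 31-1 36 30 2 48 11 13-2 10-15 16-56 10-20-10-6-16-5-47-8z"/><path data-summit="469 324" data-sink="517 545" d="M527 394l-30 15-10 2-8 0 1 9-3 7-25 32-17 36 22 14 42 37 29-1z"/><path data-summit="469 324" data-sink="91 115" d="M527 311l-48 7-9 4-6 10-3 13 2 22 10 34 9 10 15-2 31-16z"/><path data-summit="375 545" data-sink="51 545" d="M150 478l-27 26-4 20-10 21 84 1-20-42z"/>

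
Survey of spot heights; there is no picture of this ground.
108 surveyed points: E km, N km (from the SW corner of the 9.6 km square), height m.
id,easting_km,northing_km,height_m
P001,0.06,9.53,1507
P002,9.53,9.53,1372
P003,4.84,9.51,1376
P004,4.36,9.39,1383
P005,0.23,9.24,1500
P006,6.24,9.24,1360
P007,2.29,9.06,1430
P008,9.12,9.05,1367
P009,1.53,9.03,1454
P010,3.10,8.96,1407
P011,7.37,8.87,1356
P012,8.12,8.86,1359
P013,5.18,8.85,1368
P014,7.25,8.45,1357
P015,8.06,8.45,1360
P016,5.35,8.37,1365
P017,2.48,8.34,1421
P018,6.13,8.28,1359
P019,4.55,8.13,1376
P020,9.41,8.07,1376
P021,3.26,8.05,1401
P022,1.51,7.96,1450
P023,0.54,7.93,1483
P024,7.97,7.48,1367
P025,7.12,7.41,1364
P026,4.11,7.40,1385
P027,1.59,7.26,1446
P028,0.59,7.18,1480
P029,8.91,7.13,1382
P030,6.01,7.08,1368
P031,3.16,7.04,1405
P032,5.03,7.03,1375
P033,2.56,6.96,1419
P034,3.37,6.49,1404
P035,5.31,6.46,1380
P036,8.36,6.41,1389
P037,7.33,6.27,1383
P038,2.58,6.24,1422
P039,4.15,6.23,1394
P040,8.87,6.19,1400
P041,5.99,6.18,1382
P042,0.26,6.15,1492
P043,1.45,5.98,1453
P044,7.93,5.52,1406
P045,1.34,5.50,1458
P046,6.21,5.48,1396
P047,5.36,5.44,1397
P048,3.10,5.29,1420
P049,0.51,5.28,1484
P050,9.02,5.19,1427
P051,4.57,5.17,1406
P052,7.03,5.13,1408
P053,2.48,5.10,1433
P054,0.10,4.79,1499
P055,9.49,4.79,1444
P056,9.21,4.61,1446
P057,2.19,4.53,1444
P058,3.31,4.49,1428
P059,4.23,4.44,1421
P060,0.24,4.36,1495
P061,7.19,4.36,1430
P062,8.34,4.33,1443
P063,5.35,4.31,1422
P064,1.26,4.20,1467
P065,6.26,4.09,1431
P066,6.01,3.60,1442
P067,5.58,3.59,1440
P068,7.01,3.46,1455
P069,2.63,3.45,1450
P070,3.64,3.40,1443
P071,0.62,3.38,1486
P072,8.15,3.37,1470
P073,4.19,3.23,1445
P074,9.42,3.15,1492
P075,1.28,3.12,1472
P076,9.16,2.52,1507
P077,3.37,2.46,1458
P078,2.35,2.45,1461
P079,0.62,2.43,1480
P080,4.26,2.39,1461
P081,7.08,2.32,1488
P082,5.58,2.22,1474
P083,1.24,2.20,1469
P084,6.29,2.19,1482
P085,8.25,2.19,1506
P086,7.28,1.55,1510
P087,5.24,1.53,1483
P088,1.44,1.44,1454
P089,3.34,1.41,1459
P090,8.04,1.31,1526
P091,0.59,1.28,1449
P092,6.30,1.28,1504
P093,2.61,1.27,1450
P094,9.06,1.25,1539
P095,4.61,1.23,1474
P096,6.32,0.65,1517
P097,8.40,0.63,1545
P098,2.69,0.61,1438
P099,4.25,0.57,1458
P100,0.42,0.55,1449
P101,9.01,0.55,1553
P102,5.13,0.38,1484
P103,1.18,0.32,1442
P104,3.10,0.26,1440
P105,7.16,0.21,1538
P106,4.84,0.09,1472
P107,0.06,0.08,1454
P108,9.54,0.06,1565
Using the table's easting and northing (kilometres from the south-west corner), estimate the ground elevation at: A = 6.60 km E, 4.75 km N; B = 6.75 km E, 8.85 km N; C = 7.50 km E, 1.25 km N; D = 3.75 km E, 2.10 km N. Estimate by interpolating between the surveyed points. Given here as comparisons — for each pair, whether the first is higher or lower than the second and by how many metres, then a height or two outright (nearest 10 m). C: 160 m higher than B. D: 100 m higher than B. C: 100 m higher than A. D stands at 1460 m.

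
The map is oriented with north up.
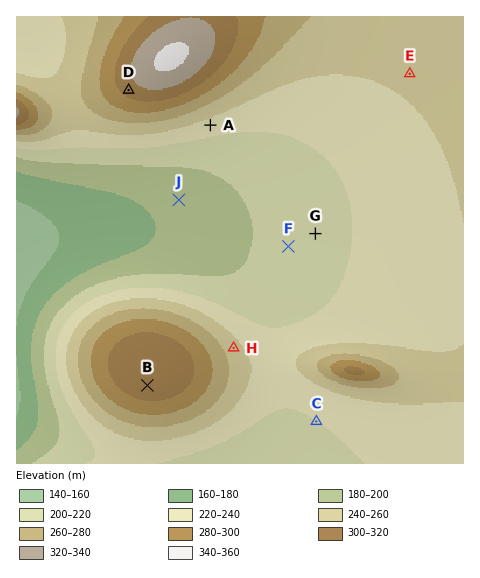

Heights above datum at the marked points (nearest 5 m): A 230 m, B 315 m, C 220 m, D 310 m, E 245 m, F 210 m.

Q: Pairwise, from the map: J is lower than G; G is lower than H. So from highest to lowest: H G J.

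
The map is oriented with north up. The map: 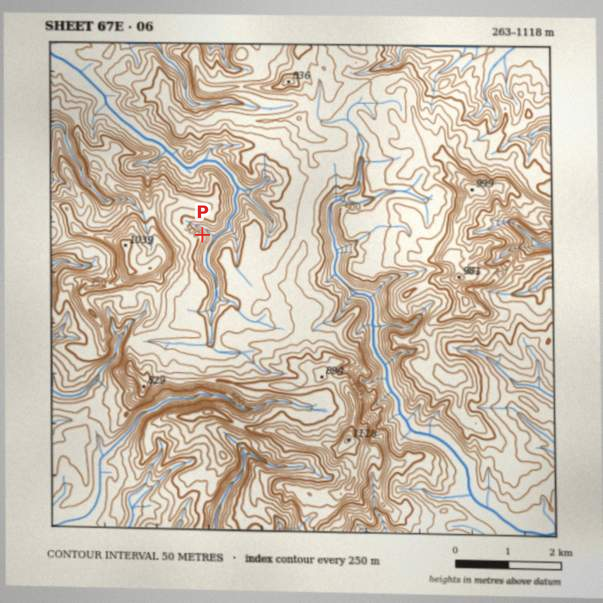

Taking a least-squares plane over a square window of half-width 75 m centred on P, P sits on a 38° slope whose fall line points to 64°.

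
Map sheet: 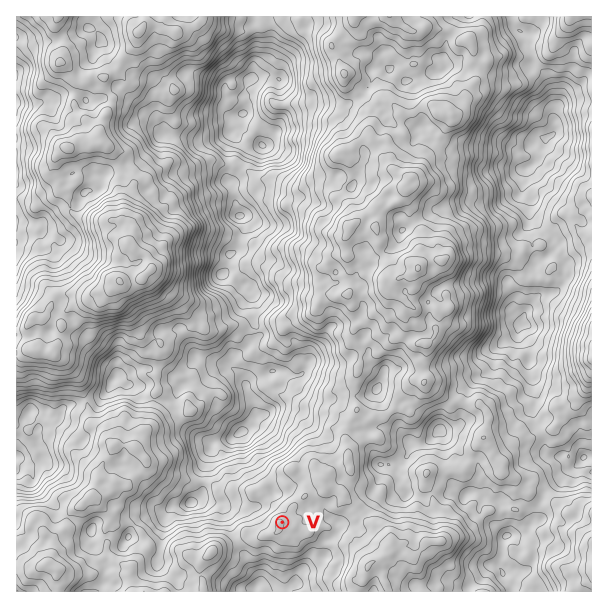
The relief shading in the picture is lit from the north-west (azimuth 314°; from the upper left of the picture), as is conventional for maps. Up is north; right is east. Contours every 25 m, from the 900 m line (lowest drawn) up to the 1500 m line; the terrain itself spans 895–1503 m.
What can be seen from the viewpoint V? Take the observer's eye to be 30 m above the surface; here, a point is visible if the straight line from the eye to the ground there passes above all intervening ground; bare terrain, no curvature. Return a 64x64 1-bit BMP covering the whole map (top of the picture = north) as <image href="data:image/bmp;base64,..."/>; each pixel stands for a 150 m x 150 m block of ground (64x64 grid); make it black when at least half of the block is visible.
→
<image width="64" height="64" href="data:image/bmp;base64,Qk0+AgAAAAAAAD4AAAAoAAAAQAAAAEAAAAABAAEAAAAAAAACAAATCwAAEwsAAAIAAAAAAAAA////AAAAAAAEAAcAfAAAAA8ADwB+AAAAD4AHgD4AAAAfmAOAPwAAAA8wA4AfgAAADzIzwx/CAAAeMzd/j8AAARc/N3/vgAABMb//998AAAEB/+P//AAADwD/+//4AAGeAD/7v/AABwAAX/wfwAQOAABj+A/AAEwAACP4AYAADAAAN/AAAAAYAAAH8AAAADgAAAP4AAAAEAAAAf4AAAAQAAAB/wAEABgAAADfgAQAcAAAAZ/AAA4gAQABj+A8PAAD/wG58B44AAP/gf3wPzgAB/////g9/AAHb////j/8AAcP////f/wABwf+////+AAHB////+/4AAcH//4n//gABwP//wH/8AADAD/8Ab/gAAMAP/ACQ8AAAQAP8A5DuAABAAHwcOIdgAAAAPhhvwMAAAAAfgc5gAAAAAB/gBmAAAAAAD+APwAAAAAAHgAPAAAAAAAAAAAAAAAAAAAEAAAAAAAAB/AAAAAAAAAJ8AAQAAAAAAj4AAAAAAAAD8AAAAAAAAAfgAAAAAAAAAAAMAAAAAAAAAAAAAAAAAAAAAAAAAAAAAAAAAAAAAAAeAAAAAAAAAB4AAAAAAAAAPwIAAAAAAAA/gAAAAAAAAEfAAAAAAAAAZ+AAAAAAAAH/8AQAAAAAAf/8HAAAAAAD///4AAAAAAP///AAAAAAAOf/wAAAAAAAA7/hAAAAA=="/>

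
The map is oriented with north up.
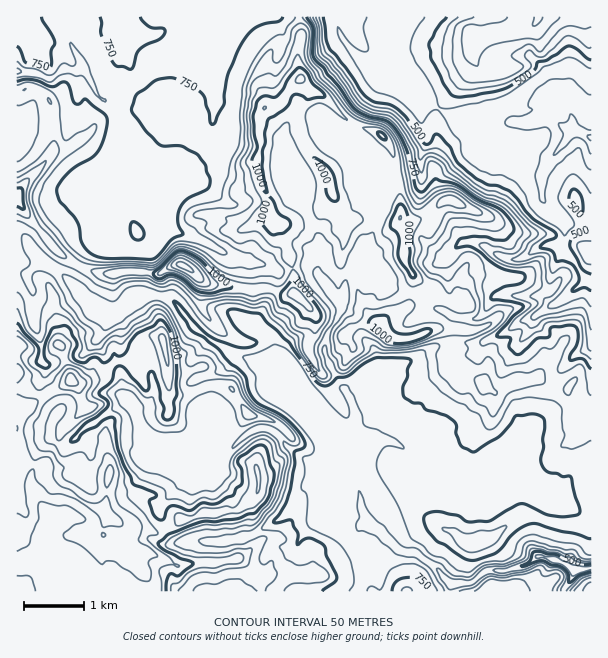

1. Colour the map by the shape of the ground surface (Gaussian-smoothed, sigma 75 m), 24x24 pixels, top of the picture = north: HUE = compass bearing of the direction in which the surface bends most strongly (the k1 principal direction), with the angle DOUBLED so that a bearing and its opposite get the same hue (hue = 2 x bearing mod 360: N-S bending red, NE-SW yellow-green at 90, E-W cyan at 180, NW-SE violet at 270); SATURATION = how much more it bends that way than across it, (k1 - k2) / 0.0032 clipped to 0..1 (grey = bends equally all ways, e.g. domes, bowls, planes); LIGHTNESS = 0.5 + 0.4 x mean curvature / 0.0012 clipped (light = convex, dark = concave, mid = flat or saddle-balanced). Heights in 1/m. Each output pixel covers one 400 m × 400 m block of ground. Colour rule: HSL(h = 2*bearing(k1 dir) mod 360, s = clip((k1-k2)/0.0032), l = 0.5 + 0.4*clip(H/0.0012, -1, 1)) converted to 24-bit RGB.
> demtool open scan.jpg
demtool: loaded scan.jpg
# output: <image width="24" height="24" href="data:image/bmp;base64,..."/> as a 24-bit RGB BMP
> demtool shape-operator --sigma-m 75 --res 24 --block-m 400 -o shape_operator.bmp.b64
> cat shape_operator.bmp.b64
<image width="24" height="24" href="data:image/bmp;base64,Qk32BgAAAAAAADYAAAAoAAAAGAAAABgAAAABABgAAAAAAMAGAAATCwAAEwsAAAAAAAAAAAAAonuPdHCOgWyBjYt0e1xisc15oydEKE4oaXg5U4pJpa9/U1Wiz7h4R4asXnuLUpix08m1lhp2aHAHHooAk8oAxZ/ib3b/AKoddI1ehWdudlxfkZZoZKigkt65NbDsckr4kHP45L73TJxsP1V5u8GHgGOPcWOISKVWczcXoChfw4uSx3jPV95VHTMAMxQA8rIch59lXHKIaXm2s3OJh7WVxzJe9gBoXGETTlgTPV8IErQyW2K3i3xMi2dcgm1ThUBugn6rkbDDe8jOvo/U14HBWEPTobXZjqHLab+FdUJERLWbit2aWaB9hURiVNi5pYP507f7983yUcRxKIFnZmaClYuFb1SHc3qJd6SHb5xogGpeX2xToKBlmHS0gF1on3hZsC6Wjt+vPHSb23FHSMezcl2xi05YaHZCLEpKxmJJ8+XYKVBwYWt5i4N5dl2EfZWIcp12gGdji4ptdYJ9cYBrhmRif3hpbp91VNK8tnbSiFS4huFjoTR6aEdNhWpjZY5qJlF3vOri5tG2jSCbUX6Fd2mCaIGHi6GJhWB/iIKBkX97cYJmb3x2bmWHrYeSYYtavbNYgy5DI3YXzuB7cDaJgUVvhalBWYiJmmhyGFwA0lkAicD/cTWUe2J6gpB6gH1lgYR0c4J0iHWCtXdtTYRtYnR6mG5vqHuX3aK2KEtX5mpsLf+hfy6Pazd+4u27RUhoYFJnzf7mS47/bxs4gV1xcqmGfW6JhXqFg4J4gWhpc19TvrNwS42LYG5aV3hTca9yUb8ywzH30vnYuBkvMBVBLdrQ1vKbODOWmM3k5MhCXjlQf2R9z0oYNIAjW4VrenuLknWWll6Oe5q4qdbJtnXeeYO+a6XEXIzA4NYyFl8MaOsD41zTimLWXjiU3Pu6PXvRSKQxbx4WdXZOThZGwP/A/0anH3tMTVEbMUsajrF1ZbBzublpO3d5tW2Ykrk/HcWXg1H2yJLyhH7VEFZltWPOvJPhtvaiYRVGxkIOfpjLjTCUKX2e1PwAjuHs2w3dzej6xrr/EP/Y3mJOP7wRJIM1Qn+q2Jm6IVjDpQtekt5pm0BKYC0xIF8ki8tY1gNRrhEOgKkZQicUbyRabcN51fbjBDpkfI/i0IW0UY01oFU21qYwLH3/55j7AHdGLp0w6y6vpy6ev+OaSBc4olk9UnElPTkELA8H7+pxmMb/y9j8Vpr/0frfhyRvTC1mjrpmXkM70pJBcqjX0sOKhzF2j3Ac1n8zFc7PI3EgRbhxmhsQXuP1kdP+2cz/eID/5sz/zP/4Yh5rVjkjTScb0u8/RilYqctVUWCAeTt7u/ykGDM6yH9zfa/QANXa8qjMITbAqxeBjiVRzPvgdDdIXEs2dWAtIWkhK7AAWg0AchEqlbJNXqhlqs5cPTdm1cyKMERdSJ+g7sVtiZZGKHMWWBUJs9RpAb5DBQWNntnVdPangDd7jW2JcGaCgKGQkWaHQzyBnqjckbrYnG7MtN/Xj3+8eDqbiMeDSVbDWWzXh33z23+sUDac0PL7xebvbTmrVhJDg70s5rBuQFxXdWRpdoF8g4dugnB9Z41/UoNAfDRIhjw4rOJpdk1ziE6Wl82GbU1yN8M+A52LzZDu0/D4ej2HsDA1bC1sX0yxhNjG8l6opTy9WHNkbYZze3eCe4J6gYN4eXx2PVlyx2+emtRnclJ1Z8p6uWuobmV9vNZ3ByV3rPWCbkotVTE5jmdWl09TUpaXs6lRRmZc5JWOoGnDXZaCaWeChnd4fYR7eoSCTXF+pTJD4MhnXkOVZtJ4f0pZd0dh0v3OHyeKzIcheUBmaWVzi4J6oXuDLI94zapIZn1dsMJpQ1p8yY28ZkuEkIF9e45/fImGXl18RS+s4rx7PMdDYDNKad2inuz/7b3BWRVYq5VSc1NOeXpkc39rgY5pqFtPnywlbqnWotboWIWdhjVHYpaKgYaXm4acgH6JYF17Lnia7bXKy1SWievom+q9KhkfbjwedUNbiU5lr2VLcnxDSX40WYVkimGbdKKUk1oAh4gQj0ZDol94cpR6YIVpioR3gHJ3bXKAN5qeebc+79u+g9ipi0ZuYSpYfHNwfWV7dFV+vJ6jrKTTy7TjLrKoRmpEhWhPe7HJiImyVEONgph/jIuBg3Z8cIJvent/d36AS355xp9U/+9pMHchUR1Cimx+cnKGaWGNbHCkuqGTlJ5loIRDuiI2UY6cVa+GhJp7klZzbWaOgIuChYqAf3qIi3yJeH2Aen9+b4J0S3xKz/hS1SN3RjJsfo55cHmBZn5/SXh9sMJpvlJ4lGas0qLFfWS3bJm9"/>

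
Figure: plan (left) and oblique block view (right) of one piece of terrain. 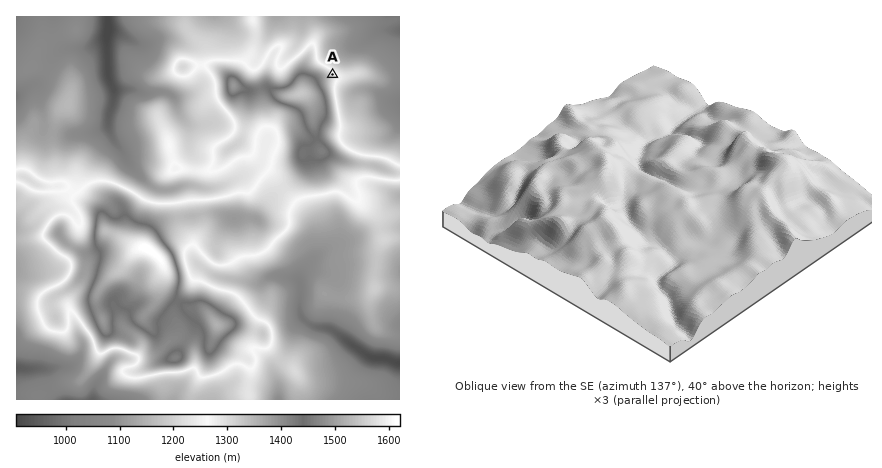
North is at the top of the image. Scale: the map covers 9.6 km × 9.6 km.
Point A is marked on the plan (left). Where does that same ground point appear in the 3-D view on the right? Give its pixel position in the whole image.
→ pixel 809 178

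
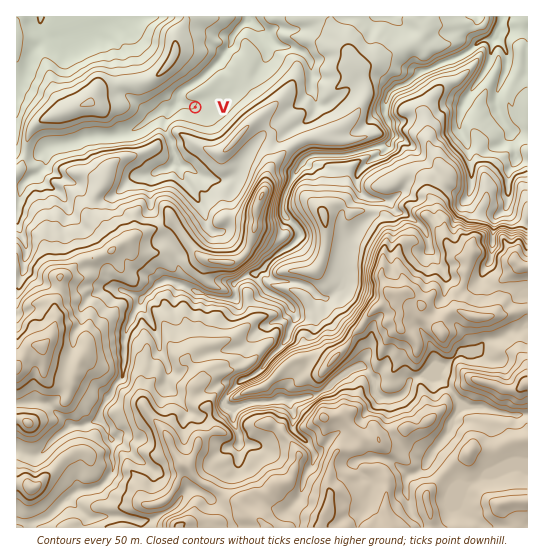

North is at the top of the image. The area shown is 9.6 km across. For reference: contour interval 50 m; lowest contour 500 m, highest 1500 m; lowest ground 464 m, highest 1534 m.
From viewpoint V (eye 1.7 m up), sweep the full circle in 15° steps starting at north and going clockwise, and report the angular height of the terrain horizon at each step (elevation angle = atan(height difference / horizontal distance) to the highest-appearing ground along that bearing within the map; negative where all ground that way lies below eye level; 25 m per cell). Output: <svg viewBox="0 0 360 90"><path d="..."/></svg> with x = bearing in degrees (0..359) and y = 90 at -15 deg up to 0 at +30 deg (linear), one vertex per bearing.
<svg viewBox="0 0 360 90"><path d="M0 50l15 5 15 1 15 1 15-1 15-6 15-8 15-8 15-4 15 0 15 1 15 0 15-3 15 0 15 2 15 8 15 8 15 11 15-9 15 1 15-5 15-3 15 0 15 3"/></svg>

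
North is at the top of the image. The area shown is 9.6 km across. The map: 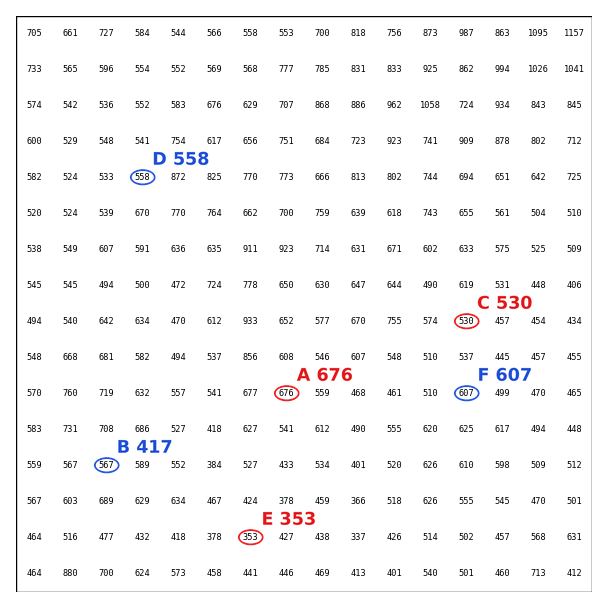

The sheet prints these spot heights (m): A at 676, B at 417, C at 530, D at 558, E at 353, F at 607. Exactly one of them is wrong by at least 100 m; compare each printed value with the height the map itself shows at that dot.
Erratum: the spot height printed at B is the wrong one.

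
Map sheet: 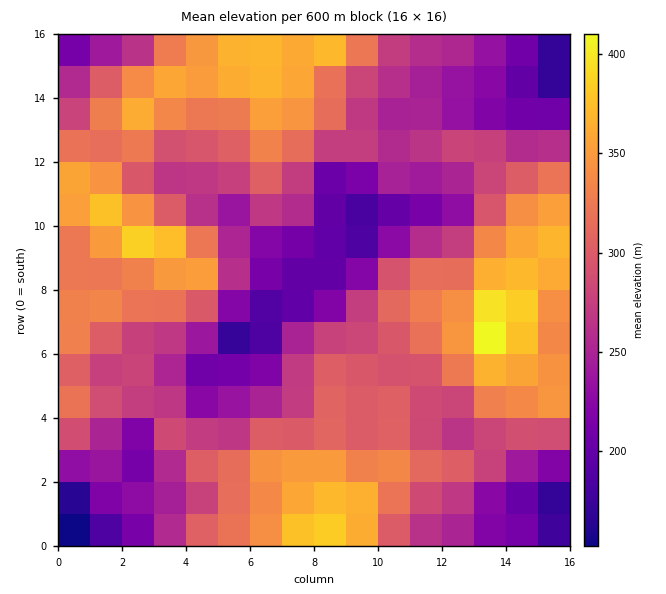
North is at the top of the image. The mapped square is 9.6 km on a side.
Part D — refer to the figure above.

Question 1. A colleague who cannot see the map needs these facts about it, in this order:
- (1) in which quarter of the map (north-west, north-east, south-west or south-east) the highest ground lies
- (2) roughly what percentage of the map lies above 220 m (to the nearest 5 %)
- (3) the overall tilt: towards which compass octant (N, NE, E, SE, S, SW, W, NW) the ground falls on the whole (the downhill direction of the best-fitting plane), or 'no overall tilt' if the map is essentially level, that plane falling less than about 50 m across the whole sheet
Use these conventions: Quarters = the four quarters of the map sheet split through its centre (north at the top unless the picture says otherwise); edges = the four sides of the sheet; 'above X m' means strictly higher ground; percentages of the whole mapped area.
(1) Look to the south-east quarter for the highest ground.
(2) About 85 % of the map lies above 220 m.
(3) No overall tilt - high and low ground are spread across the sheet.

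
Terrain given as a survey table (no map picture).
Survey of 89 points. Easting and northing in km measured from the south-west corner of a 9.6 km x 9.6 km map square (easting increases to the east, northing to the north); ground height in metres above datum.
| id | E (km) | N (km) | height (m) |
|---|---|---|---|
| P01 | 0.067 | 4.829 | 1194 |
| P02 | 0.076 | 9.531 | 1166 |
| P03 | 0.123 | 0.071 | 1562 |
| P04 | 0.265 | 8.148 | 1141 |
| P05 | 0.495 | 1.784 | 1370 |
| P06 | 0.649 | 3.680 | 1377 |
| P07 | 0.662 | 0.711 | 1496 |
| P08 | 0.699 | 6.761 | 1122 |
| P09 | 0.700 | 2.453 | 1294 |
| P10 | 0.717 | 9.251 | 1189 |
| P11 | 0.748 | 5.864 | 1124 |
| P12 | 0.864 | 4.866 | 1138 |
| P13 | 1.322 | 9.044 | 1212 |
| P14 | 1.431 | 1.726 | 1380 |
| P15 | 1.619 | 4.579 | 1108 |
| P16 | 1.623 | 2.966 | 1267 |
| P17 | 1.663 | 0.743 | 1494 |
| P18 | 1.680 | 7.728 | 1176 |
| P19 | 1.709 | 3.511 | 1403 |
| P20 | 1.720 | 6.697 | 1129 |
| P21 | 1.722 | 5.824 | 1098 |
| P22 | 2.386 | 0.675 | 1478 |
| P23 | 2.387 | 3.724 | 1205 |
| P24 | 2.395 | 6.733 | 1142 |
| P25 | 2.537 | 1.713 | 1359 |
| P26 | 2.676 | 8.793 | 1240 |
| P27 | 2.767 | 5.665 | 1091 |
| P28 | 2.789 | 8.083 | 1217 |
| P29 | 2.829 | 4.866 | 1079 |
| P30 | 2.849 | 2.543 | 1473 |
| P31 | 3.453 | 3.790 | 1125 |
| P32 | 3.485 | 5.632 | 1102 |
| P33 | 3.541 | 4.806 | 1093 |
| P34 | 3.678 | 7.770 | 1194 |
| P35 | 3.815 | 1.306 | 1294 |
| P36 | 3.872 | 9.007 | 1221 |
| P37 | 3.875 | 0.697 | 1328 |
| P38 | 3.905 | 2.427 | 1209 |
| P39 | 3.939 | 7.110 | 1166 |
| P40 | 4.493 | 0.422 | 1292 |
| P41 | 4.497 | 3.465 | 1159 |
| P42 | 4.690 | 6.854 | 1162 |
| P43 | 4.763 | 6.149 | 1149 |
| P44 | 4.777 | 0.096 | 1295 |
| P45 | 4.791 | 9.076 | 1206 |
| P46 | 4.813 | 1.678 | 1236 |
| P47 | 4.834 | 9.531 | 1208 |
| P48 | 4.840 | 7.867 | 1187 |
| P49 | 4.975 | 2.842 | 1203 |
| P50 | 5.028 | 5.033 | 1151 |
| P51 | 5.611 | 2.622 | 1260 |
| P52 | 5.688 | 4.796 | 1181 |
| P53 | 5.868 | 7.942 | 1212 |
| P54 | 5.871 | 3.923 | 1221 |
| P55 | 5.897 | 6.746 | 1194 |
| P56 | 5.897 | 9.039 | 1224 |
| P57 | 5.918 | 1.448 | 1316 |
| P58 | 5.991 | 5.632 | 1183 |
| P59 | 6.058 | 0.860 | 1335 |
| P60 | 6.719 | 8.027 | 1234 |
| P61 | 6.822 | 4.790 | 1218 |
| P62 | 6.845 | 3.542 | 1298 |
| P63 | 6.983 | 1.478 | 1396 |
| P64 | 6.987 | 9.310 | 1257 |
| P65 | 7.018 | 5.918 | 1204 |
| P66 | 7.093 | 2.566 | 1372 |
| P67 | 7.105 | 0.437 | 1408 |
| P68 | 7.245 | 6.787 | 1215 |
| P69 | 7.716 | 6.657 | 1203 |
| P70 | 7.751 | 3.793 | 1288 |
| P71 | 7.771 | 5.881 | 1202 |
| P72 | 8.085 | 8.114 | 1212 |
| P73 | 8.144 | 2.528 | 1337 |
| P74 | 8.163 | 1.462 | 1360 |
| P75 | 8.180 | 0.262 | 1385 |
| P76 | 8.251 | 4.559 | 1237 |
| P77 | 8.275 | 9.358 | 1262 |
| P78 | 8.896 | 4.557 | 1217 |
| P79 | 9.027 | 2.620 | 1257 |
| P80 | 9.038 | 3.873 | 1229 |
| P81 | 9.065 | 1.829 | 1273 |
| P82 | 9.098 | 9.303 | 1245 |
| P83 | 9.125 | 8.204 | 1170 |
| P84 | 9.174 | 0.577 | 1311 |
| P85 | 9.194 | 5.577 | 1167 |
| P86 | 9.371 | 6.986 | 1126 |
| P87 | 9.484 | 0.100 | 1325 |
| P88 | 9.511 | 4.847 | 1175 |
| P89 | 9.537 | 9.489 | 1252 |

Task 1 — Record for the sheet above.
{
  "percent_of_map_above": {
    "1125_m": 91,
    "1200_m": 61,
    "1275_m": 30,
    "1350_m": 16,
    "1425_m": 5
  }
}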